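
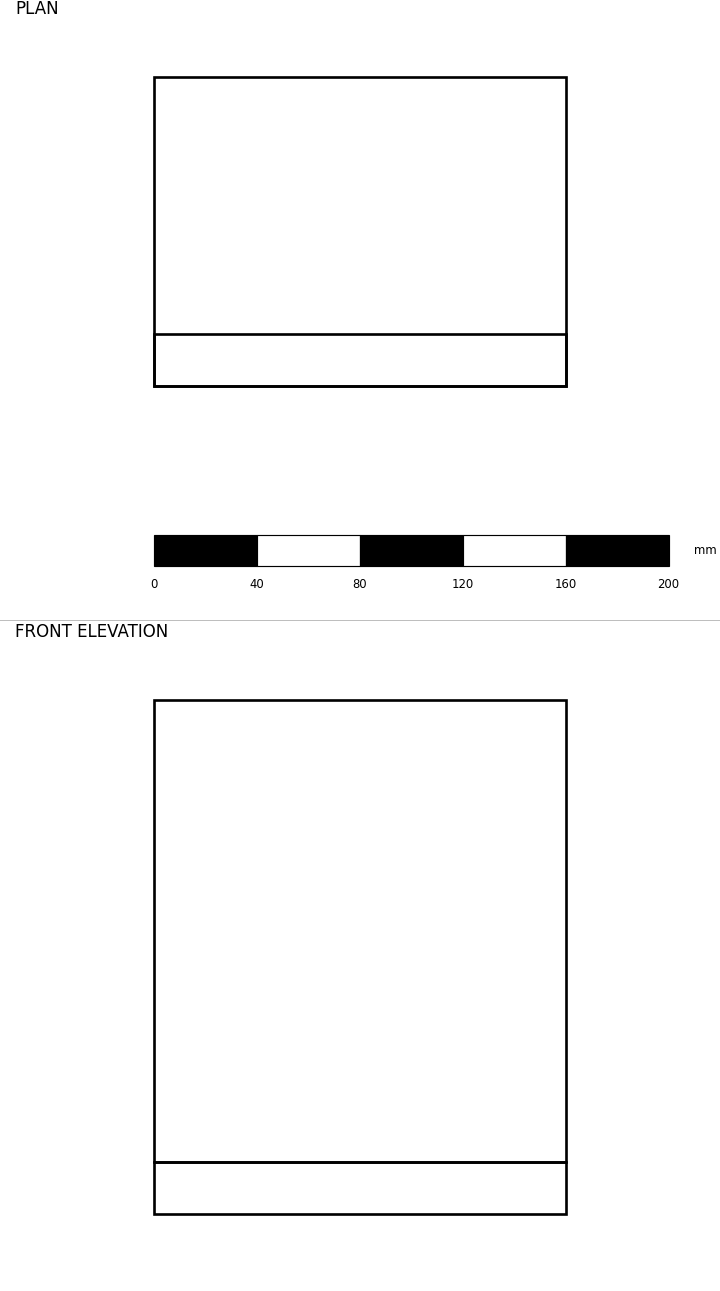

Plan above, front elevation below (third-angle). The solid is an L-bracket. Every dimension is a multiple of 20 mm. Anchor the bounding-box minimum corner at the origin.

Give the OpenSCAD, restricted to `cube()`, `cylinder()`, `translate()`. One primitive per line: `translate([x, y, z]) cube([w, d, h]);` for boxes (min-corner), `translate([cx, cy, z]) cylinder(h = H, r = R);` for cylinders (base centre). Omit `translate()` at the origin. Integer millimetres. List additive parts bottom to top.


cube([160, 120, 20]);
translate([0, 0, 20]) cube([160, 20, 180]);


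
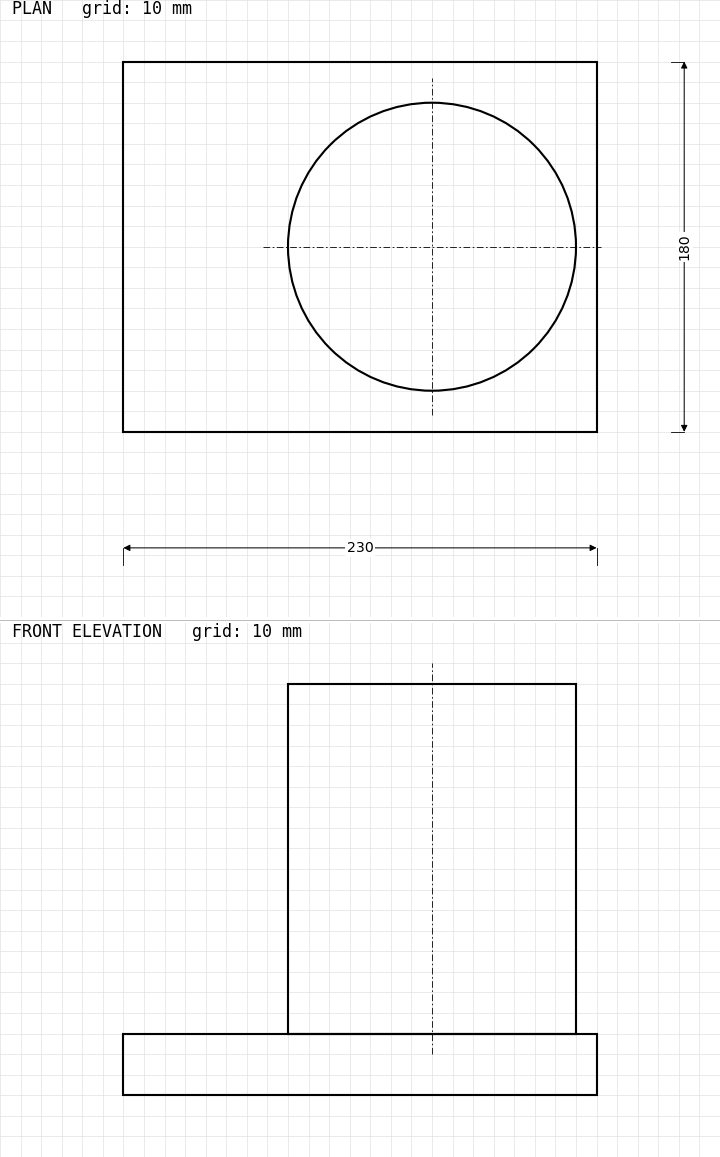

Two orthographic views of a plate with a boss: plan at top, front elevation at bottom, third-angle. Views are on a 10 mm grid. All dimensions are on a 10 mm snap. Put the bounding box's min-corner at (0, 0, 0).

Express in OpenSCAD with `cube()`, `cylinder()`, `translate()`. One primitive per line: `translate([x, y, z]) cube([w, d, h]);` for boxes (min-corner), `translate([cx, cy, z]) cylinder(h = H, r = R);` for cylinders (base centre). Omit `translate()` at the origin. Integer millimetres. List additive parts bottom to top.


cube([230, 180, 30]);
translate([150, 90, 30]) cylinder(h = 170, r = 70);


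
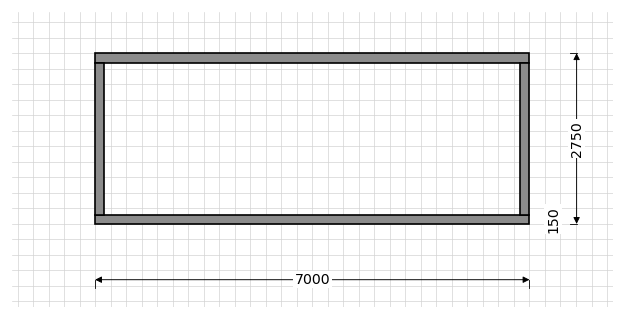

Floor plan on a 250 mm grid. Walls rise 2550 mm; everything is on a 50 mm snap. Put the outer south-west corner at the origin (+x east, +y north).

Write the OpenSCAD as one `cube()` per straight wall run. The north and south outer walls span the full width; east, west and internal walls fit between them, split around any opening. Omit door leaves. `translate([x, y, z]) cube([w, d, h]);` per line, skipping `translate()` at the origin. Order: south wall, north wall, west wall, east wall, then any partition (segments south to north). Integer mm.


cube([7000, 150, 2550]);
translate([0, 2600, 0]) cube([7000, 150, 2550]);
translate([0, 150, 0]) cube([150, 2450, 2550]);
translate([6850, 150, 0]) cube([150, 2450, 2550]);


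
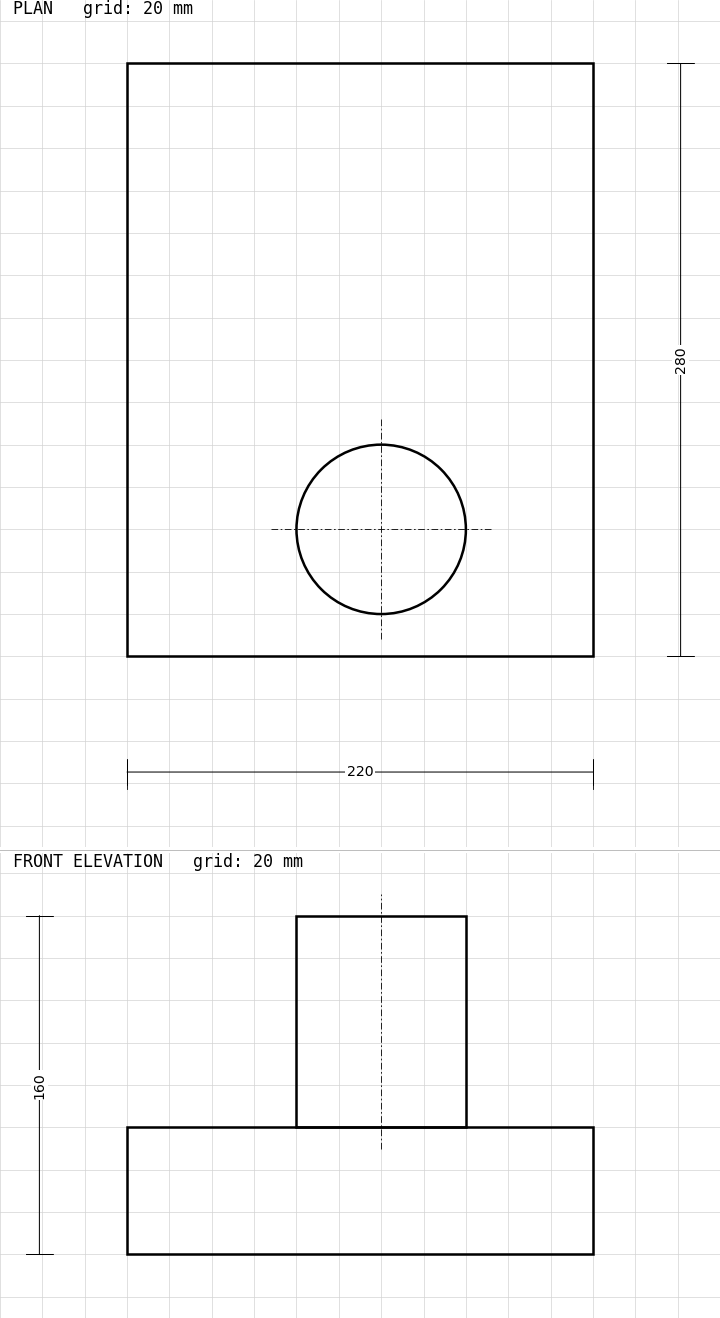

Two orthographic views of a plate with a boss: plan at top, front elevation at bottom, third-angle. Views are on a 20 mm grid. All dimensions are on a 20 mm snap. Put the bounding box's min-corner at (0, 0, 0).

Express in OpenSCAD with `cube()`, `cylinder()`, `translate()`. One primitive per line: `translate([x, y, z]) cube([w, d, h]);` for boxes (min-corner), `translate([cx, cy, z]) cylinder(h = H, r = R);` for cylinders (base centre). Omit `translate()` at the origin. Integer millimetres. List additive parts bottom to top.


cube([220, 280, 60]);
translate([120, 60, 60]) cylinder(h = 100, r = 40);


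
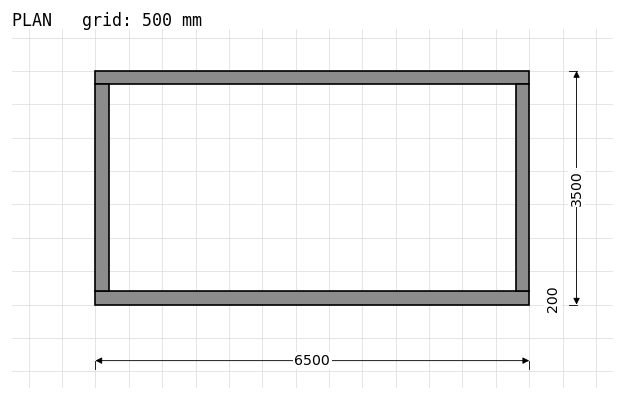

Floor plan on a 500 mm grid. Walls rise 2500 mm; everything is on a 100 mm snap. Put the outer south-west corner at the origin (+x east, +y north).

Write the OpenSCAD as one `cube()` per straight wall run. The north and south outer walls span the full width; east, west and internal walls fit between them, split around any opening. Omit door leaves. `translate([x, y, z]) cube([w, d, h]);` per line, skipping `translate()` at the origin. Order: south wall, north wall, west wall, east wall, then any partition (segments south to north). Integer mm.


cube([6500, 200, 2500]);
translate([0, 3300, 0]) cube([6500, 200, 2500]);
translate([0, 200, 0]) cube([200, 3100, 2500]);
translate([6300, 200, 0]) cube([200, 3100, 2500]);


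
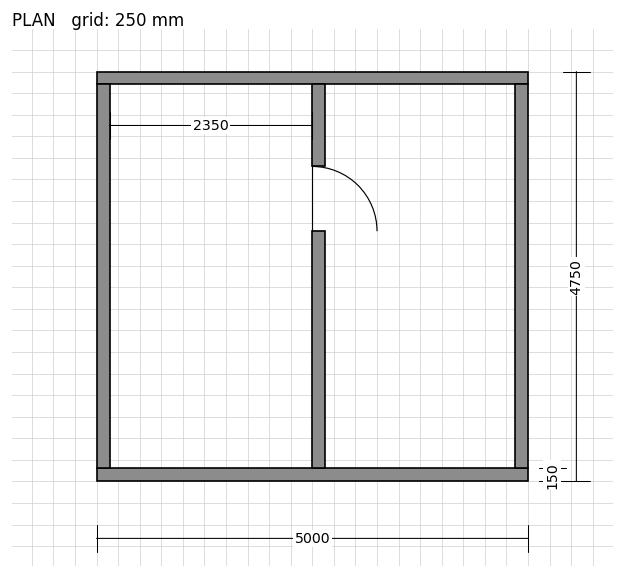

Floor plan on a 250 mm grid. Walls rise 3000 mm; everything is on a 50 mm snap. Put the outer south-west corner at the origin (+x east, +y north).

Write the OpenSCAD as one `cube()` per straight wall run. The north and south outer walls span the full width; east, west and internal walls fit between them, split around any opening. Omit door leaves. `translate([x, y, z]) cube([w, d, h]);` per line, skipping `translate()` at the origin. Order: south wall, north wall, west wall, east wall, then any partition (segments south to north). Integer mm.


cube([5000, 150, 3000]);
translate([0, 4600, 0]) cube([5000, 150, 3000]);
translate([0, 150, 0]) cube([150, 4450, 3000]);
translate([4850, 150, 0]) cube([150, 4450, 3000]);
translate([2500, 150, 0]) cube([150, 2750, 3000]);
translate([2500, 3650, 0]) cube([150, 950, 3000]);


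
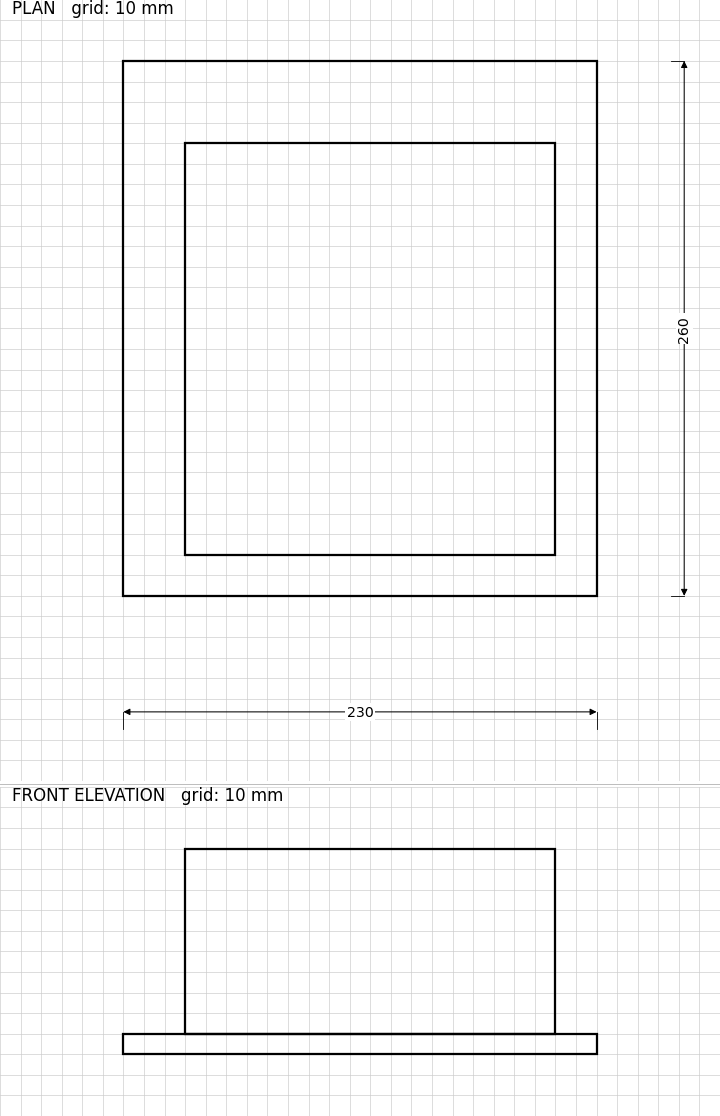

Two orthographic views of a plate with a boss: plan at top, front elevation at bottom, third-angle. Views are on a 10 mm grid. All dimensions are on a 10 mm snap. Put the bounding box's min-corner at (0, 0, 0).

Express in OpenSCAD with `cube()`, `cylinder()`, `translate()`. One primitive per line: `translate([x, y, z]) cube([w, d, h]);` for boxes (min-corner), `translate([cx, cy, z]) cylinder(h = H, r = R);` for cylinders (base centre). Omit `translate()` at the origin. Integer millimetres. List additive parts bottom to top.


cube([230, 260, 10]);
translate([30, 20, 10]) cube([180, 200, 90]);


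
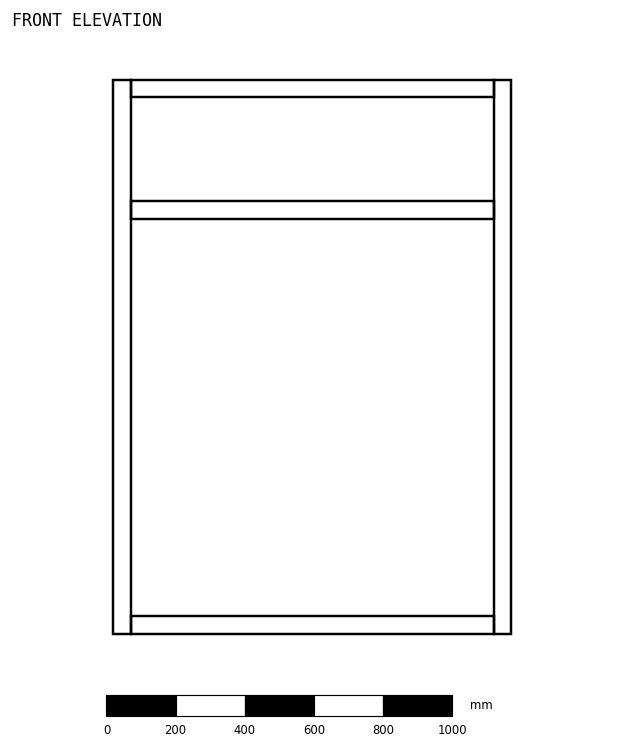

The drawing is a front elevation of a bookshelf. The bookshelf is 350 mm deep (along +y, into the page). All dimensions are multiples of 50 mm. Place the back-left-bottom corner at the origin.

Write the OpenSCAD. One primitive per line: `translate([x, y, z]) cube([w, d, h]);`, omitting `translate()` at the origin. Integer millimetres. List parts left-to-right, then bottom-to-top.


cube([50, 350, 1600]);
translate([50, 0, 0]) cube([1050, 350, 50]);
translate([50, 0, 1200]) cube([1050, 350, 50]);
translate([50, 0, 1550]) cube([1050, 350, 50]);
translate([1100, 0, 0]) cube([50, 350, 1600]);


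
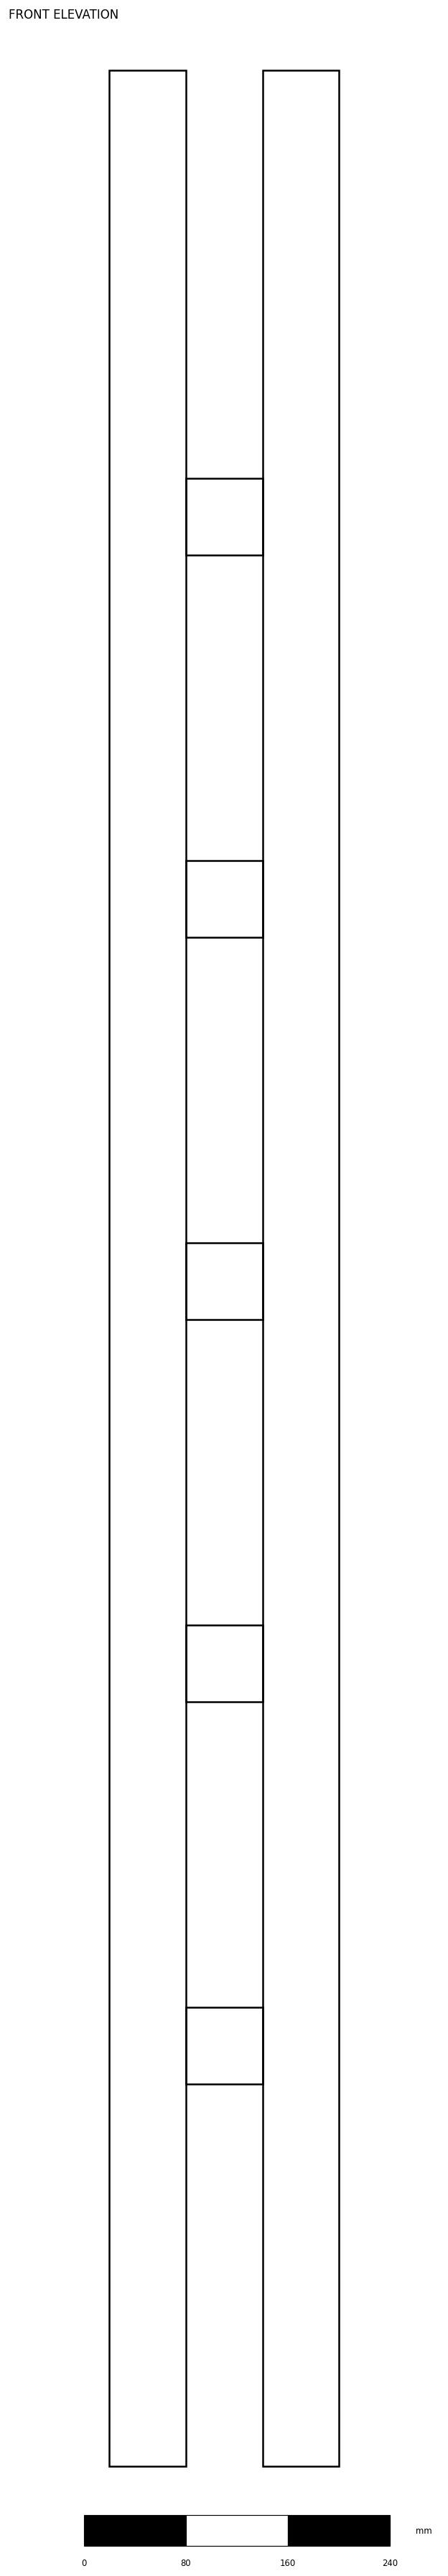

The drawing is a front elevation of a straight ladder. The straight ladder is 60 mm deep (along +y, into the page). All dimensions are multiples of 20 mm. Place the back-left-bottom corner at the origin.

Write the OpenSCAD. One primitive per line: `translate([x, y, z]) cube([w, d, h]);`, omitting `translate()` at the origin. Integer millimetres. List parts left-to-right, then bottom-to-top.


cube([60, 60, 1880]);
translate([60, 0, 300]) cube([60, 60, 60]);
translate([60, 0, 600]) cube([60, 60, 60]);
translate([60, 0, 900]) cube([60, 60, 60]);
translate([60, 0, 1200]) cube([60, 60, 60]);
translate([60, 0, 1500]) cube([60, 60, 60]);
translate([120, 0, 0]) cube([60, 60, 1880]);


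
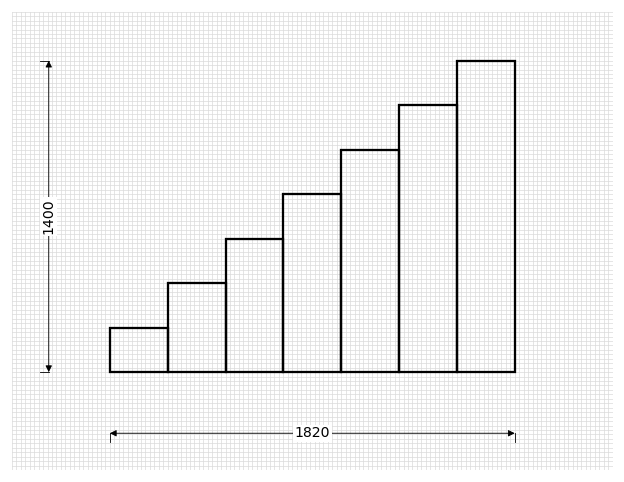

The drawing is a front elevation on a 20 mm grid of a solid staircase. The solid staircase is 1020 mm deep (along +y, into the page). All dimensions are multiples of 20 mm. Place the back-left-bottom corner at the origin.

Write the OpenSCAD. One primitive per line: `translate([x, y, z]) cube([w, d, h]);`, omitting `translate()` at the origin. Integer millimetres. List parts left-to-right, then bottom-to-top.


cube([260, 1020, 200]);
translate([260, 0, 0]) cube([260, 1020, 400]);
translate([520, 0, 0]) cube([260, 1020, 600]);
translate([780, 0, 0]) cube([260, 1020, 800]);
translate([1040, 0, 0]) cube([260, 1020, 1000]);
translate([1300, 0, 0]) cube([260, 1020, 1200]);
translate([1560, 0, 0]) cube([260, 1020, 1400]);


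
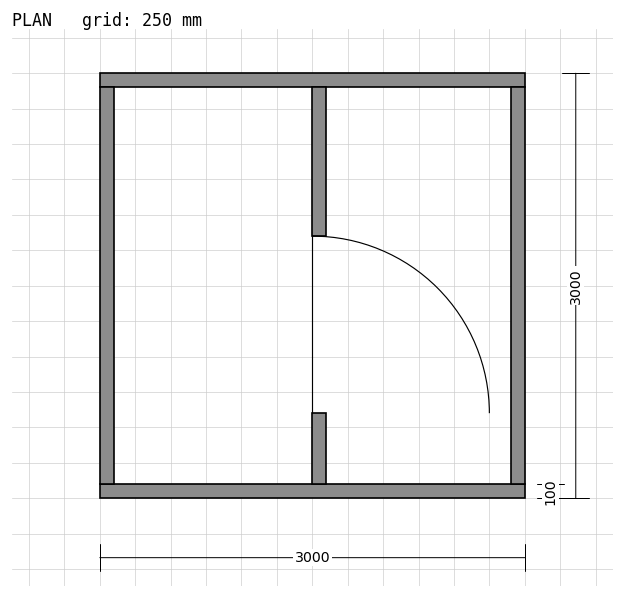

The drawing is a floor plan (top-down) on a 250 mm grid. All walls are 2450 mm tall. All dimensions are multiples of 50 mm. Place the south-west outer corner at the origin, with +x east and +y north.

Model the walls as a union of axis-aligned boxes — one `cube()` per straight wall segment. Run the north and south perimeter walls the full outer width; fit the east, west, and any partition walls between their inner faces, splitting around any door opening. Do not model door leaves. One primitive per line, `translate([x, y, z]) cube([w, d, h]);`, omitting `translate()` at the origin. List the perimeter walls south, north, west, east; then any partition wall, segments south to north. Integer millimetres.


cube([3000, 100, 2450]);
translate([0, 2900, 0]) cube([3000, 100, 2450]);
translate([0, 100, 0]) cube([100, 2800, 2450]);
translate([2900, 100, 0]) cube([100, 2800, 2450]);
translate([1500, 100, 0]) cube([100, 500, 2450]);
translate([1500, 1850, 0]) cube([100, 1050, 2450]);


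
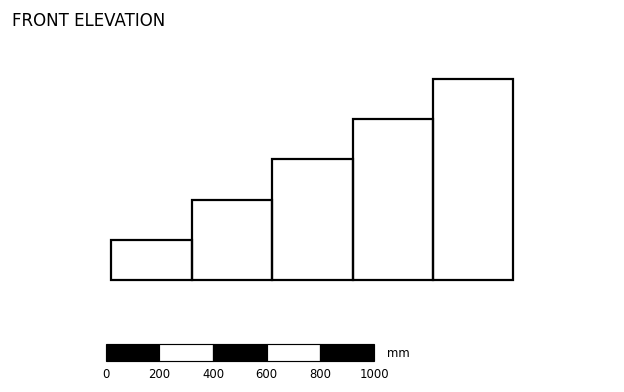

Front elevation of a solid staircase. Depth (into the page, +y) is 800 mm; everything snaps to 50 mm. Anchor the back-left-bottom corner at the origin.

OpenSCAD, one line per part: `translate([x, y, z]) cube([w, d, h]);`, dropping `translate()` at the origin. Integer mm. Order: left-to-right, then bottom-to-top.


cube([300, 800, 150]);
translate([300, 0, 0]) cube([300, 800, 300]);
translate([600, 0, 0]) cube([300, 800, 450]);
translate([900, 0, 0]) cube([300, 800, 600]);
translate([1200, 0, 0]) cube([300, 800, 750]);


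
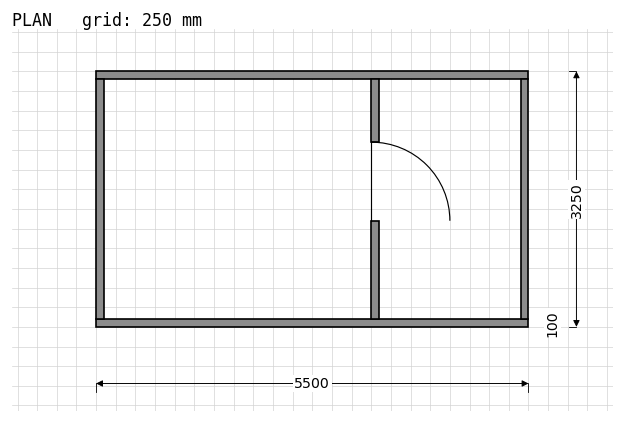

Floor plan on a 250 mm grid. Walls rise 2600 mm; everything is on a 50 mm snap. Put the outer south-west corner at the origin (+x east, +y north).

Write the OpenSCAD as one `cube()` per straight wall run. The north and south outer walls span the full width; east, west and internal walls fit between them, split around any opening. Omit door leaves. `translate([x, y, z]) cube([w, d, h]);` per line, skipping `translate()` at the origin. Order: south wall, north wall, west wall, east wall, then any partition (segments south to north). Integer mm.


cube([5500, 100, 2600]);
translate([0, 3150, 0]) cube([5500, 100, 2600]);
translate([0, 100, 0]) cube([100, 3050, 2600]);
translate([5400, 100, 0]) cube([100, 3050, 2600]);
translate([3500, 100, 0]) cube([100, 1250, 2600]);
translate([3500, 2350, 0]) cube([100, 800, 2600]);


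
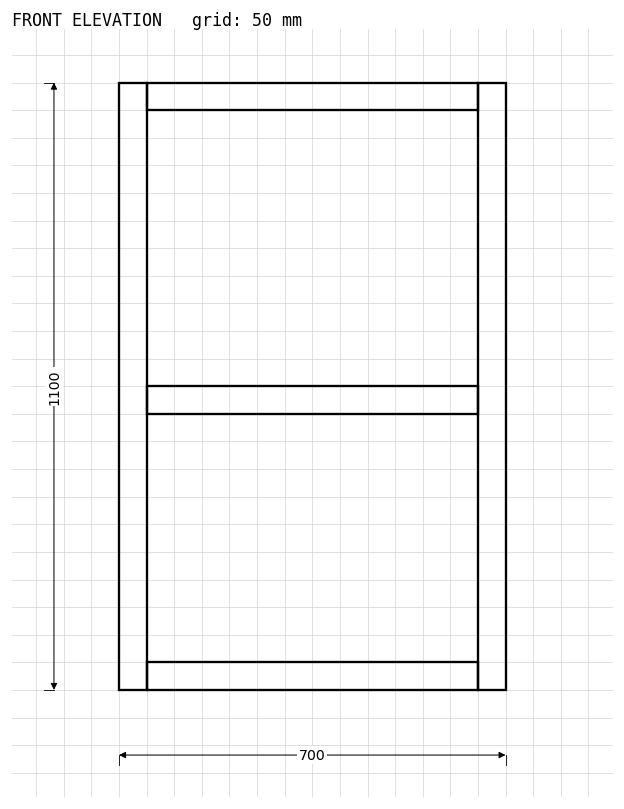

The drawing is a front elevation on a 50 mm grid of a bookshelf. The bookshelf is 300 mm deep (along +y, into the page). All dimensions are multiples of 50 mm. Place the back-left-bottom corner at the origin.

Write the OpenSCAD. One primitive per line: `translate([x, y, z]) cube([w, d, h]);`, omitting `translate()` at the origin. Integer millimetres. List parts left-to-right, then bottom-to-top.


cube([50, 300, 1100]);
translate([50, 0, 0]) cube([600, 300, 50]);
translate([50, 0, 500]) cube([600, 300, 50]);
translate([50, 0, 1050]) cube([600, 300, 50]);
translate([650, 0, 0]) cube([50, 300, 1100]);


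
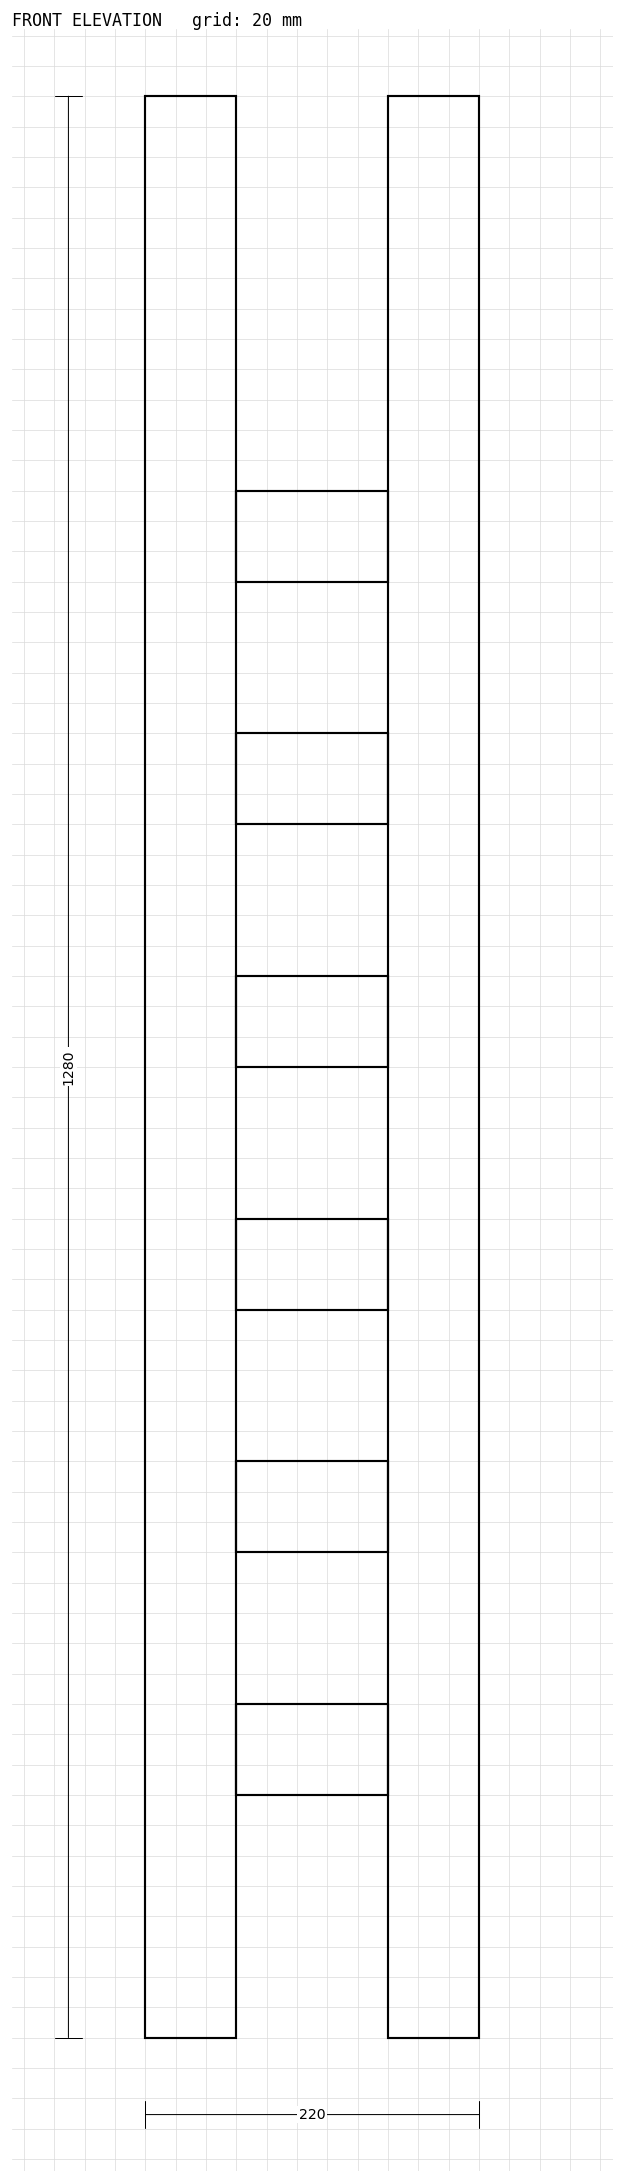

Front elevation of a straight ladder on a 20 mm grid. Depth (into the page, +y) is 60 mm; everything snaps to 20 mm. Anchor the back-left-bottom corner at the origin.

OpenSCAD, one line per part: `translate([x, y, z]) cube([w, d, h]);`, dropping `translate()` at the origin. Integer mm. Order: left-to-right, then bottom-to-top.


cube([60, 60, 1280]);
translate([60, 0, 160]) cube([100, 60, 60]);
translate([60, 0, 320]) cube([100, 60, 60]);
translate([60, 0, 480]) cube([100, 60, 60]);
translate([60, 0, 640]) cube([100, 60, 60]);
translate([60, 0, 800]) cube([100, 60, 60]);
translate([60, 0, 960]) cube([100, 60, 60]);
translate([160, 0, 0]) cube([60, 60, 1280]);


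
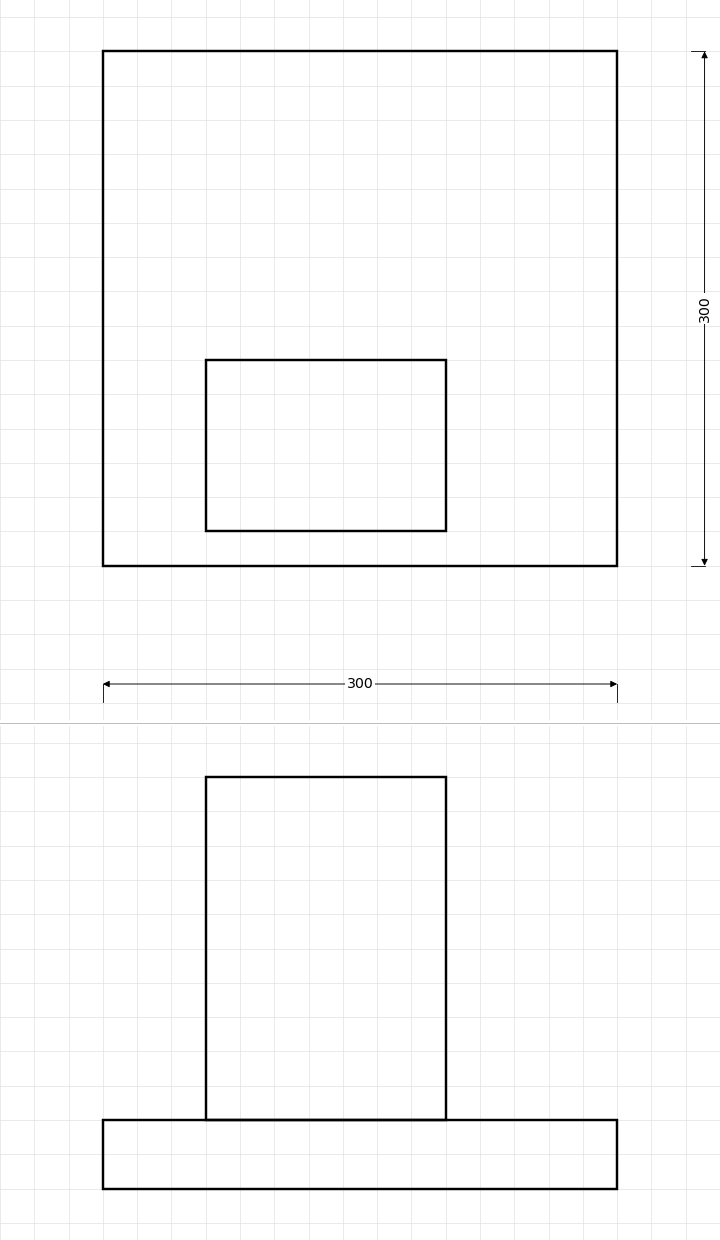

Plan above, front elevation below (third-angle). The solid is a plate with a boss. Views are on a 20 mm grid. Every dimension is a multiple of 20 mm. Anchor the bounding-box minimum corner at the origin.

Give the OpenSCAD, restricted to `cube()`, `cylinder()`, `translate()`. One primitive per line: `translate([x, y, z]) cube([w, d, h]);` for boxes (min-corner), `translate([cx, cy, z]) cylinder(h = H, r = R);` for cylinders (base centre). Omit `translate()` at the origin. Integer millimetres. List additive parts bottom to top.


cube([300, 300, 40]);
translate([60, 20, 40]) cube([140, 100, 200]);


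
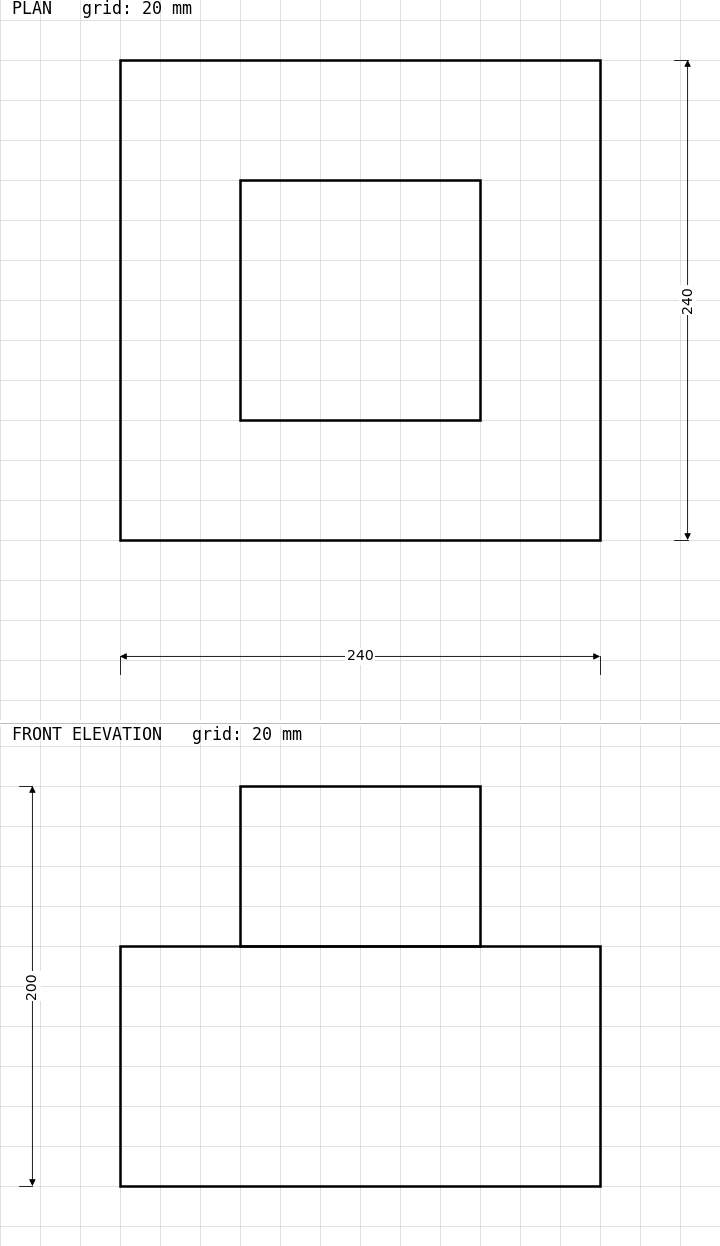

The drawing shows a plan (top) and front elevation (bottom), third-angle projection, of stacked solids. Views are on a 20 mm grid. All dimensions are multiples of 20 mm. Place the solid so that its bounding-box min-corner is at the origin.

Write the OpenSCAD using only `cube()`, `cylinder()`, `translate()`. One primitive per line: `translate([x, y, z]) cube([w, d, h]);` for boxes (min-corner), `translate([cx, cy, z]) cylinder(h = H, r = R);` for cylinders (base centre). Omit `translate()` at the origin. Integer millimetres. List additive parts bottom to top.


cube([240, 240, 120]);
translate([60, 60, 120]) cube([120, 120, 80]);


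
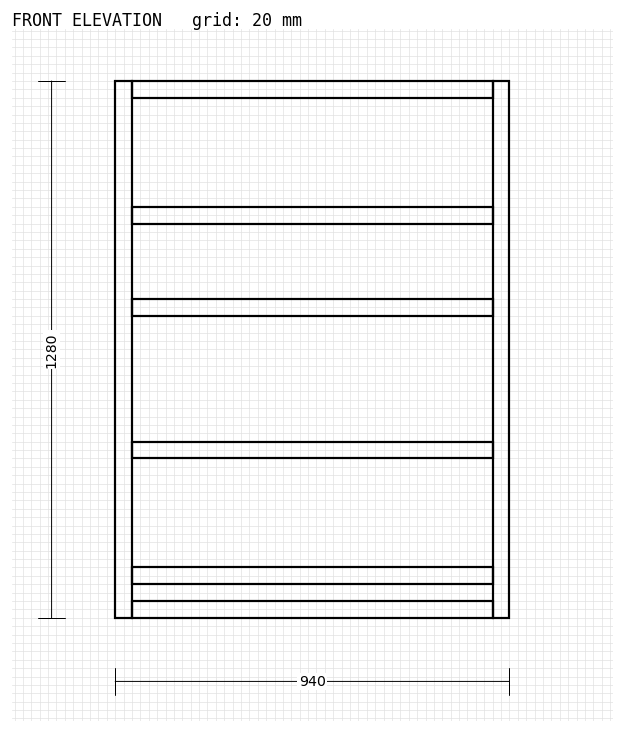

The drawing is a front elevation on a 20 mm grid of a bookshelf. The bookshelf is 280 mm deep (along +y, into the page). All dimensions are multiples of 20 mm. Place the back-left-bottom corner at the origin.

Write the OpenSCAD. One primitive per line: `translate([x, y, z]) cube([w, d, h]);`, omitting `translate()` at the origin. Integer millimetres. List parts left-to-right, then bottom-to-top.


cube([40, 280, 1280]);
translate([40, 0, 0]) cube([860, 280, 40]);
translate([40, 0, 80]) cube([860, 280, 40]);
translate([40, 0, 380]) cube([860, 280, 40]);
translate([40, 0, 720]) cube([860, 280, 40]);
translate([40, 0, 940]) cube([860, 280, 40]);
translate([40, 0, 1240]) cube([860, 280, 40]);
translate([900, 0, 0]) cube([40, 280, 1280]);


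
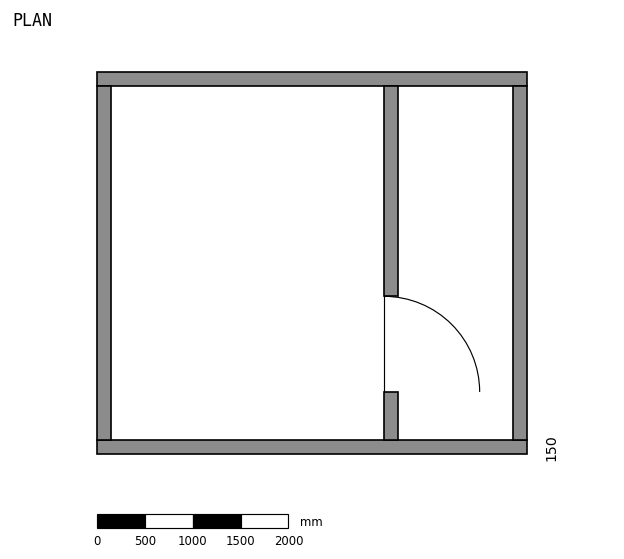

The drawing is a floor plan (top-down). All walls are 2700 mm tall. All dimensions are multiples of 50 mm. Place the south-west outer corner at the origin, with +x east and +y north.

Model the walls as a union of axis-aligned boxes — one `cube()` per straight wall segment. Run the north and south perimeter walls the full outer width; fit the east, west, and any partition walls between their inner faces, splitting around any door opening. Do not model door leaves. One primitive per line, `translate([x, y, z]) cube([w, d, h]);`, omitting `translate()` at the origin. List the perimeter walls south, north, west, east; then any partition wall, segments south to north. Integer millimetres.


cube([4500, 150, 2700]);
translate([0, 3850, 0]) cube([4500, 150, 2700]);
translate([0, 150, 0]) cube([150, 3700, 2700]);
translate([4350, 150, 0]) cube([150, 3700, 2700]);
translate([3000, 150, 0]) cube([150, 500, 2700]);
translate([3000, 1650, 0]) cube([150, 2200, 2700]);


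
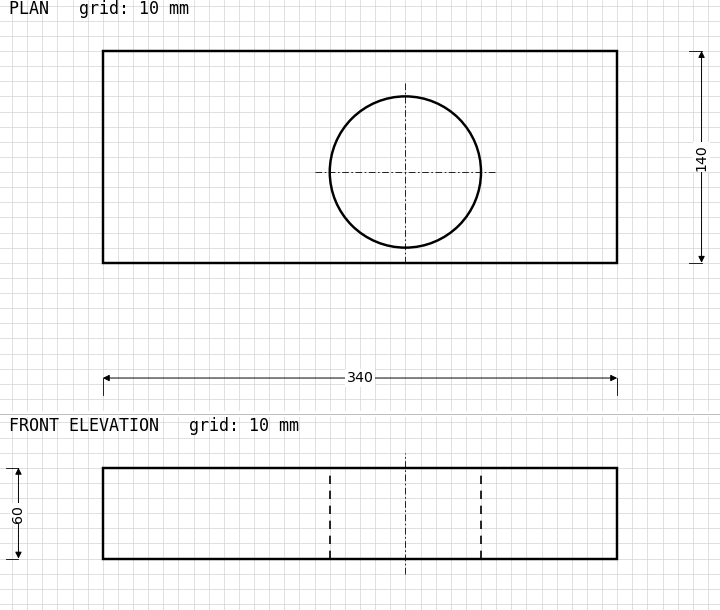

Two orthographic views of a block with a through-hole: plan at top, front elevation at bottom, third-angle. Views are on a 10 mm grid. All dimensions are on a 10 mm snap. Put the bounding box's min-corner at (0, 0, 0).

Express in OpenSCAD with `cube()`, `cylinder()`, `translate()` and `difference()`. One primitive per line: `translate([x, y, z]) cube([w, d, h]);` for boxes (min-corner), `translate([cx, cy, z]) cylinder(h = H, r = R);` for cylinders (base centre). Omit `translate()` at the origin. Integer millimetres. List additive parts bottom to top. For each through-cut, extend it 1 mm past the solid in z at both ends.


difference() {
  cube([340, 140, 60]);
  translate([200, 60, -1]) cylinder(h = 62, r = 50);
}


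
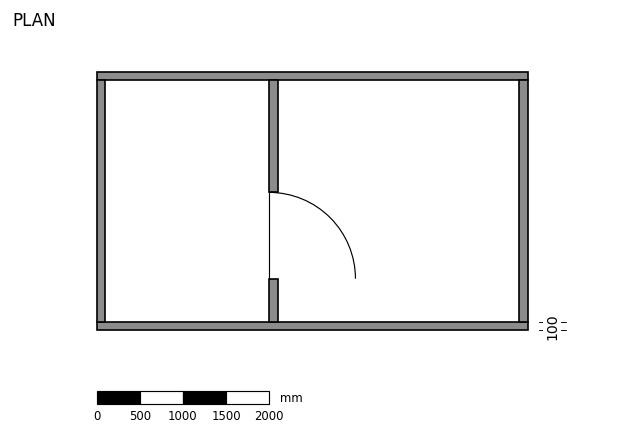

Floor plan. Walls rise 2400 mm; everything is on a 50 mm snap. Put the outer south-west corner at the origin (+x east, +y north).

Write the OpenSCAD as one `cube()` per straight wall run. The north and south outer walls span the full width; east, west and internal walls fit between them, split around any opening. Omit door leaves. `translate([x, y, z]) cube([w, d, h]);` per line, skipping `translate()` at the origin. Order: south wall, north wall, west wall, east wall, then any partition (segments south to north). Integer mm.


cube([5000, 100, 2400]);
translate([0, 2900, 0]) cube([5000, 100, 2400]);
translate([0, 100, 0]) cube([100, 2800, 2400]);
translate([4900, 100, 0]) cube([100, 2800, 2400]);
translate([2000, 100, 0]) cube([100, 500, 2400]);
translate([2000, 1600, 0]) cube([100, 1300, 2400]);


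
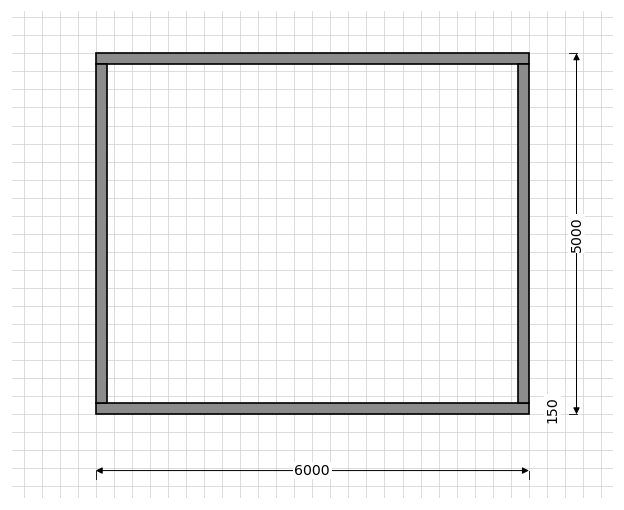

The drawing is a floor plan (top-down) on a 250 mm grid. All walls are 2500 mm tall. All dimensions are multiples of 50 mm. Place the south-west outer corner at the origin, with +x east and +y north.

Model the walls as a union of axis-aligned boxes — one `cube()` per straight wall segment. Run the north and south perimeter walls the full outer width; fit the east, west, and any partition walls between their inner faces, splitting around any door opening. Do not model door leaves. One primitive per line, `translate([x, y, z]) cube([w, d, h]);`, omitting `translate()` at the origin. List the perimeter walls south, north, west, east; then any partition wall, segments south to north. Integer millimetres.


cube([6000, 150, 2500]);
translate([0, 4850, 0]) cube([6000, 150, 2500]);
translate([0, 150, 0]) cube([150, 4700, 2500]);
translate([5850, 150, 0]) cube([150, 4700, 2500]);


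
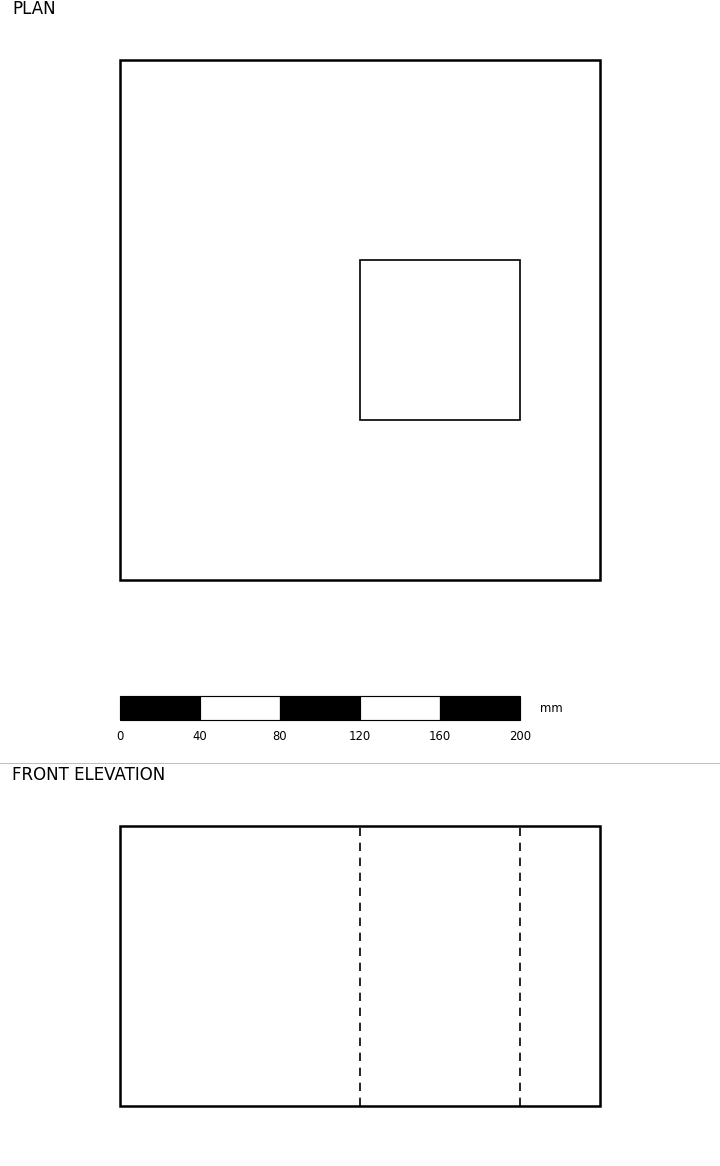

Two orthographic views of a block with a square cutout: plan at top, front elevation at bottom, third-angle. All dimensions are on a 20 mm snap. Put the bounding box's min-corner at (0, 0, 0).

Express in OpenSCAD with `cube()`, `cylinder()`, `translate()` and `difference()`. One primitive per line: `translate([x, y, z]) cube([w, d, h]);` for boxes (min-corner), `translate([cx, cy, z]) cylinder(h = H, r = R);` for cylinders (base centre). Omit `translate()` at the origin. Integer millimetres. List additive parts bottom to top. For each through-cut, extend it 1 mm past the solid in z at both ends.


difference() {
  cube([240, 260, 140]);
  translate([120, 80, -1]) cube([80, 80, 142]);
}


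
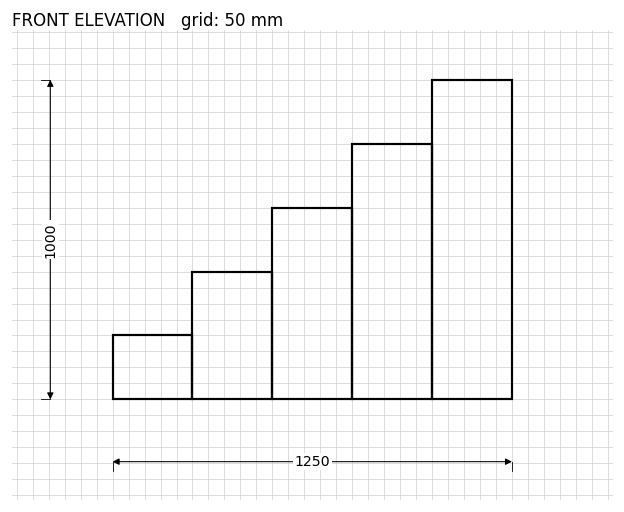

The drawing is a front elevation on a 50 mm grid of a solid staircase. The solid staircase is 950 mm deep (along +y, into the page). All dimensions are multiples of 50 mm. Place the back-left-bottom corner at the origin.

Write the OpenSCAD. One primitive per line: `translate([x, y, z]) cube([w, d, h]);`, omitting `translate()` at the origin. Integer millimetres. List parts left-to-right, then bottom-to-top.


cube([250, 950, 200]);
translate([250, 0, 0]) cube([250, 950, 400]);
translate([500, 0, 0]) cube([250, 950, 600]);
translate([750, 0, 0]) cube([250, 950, 800]);
translate([1000, 0, 0]) cube([250, 950, 1000]);


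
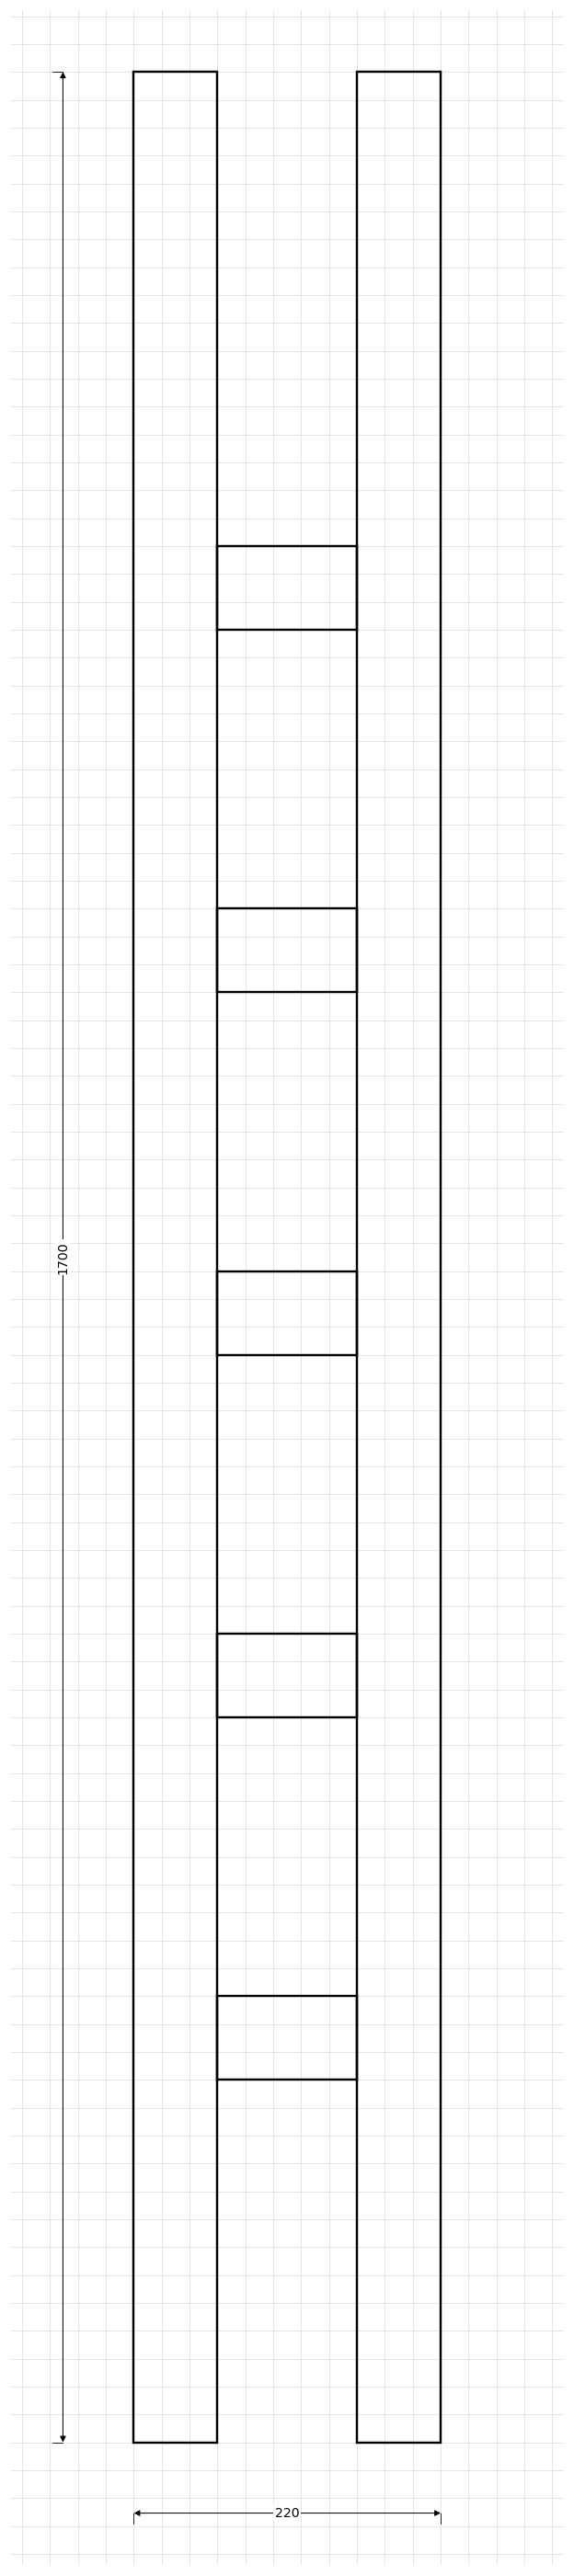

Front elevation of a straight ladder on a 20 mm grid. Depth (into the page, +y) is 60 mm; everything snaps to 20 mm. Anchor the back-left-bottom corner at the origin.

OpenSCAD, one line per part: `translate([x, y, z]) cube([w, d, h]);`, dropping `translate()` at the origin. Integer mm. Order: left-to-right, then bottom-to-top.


cube([60, 60, 1700]);
translate([60, 0, 260]) cube([100, 60, 60]);
translate([60, 0, 520]) cube([100, 60, 60]);
translate([60, 0, 780]) cube([100, 60, 60]);
translate([60, 0, 1040]) cube([100, 60, 60]);
translate([60, 0, 1300]) cube([100, 60, 60]);
translate([160, 0, 0]) cube([60, 60, 1700]);


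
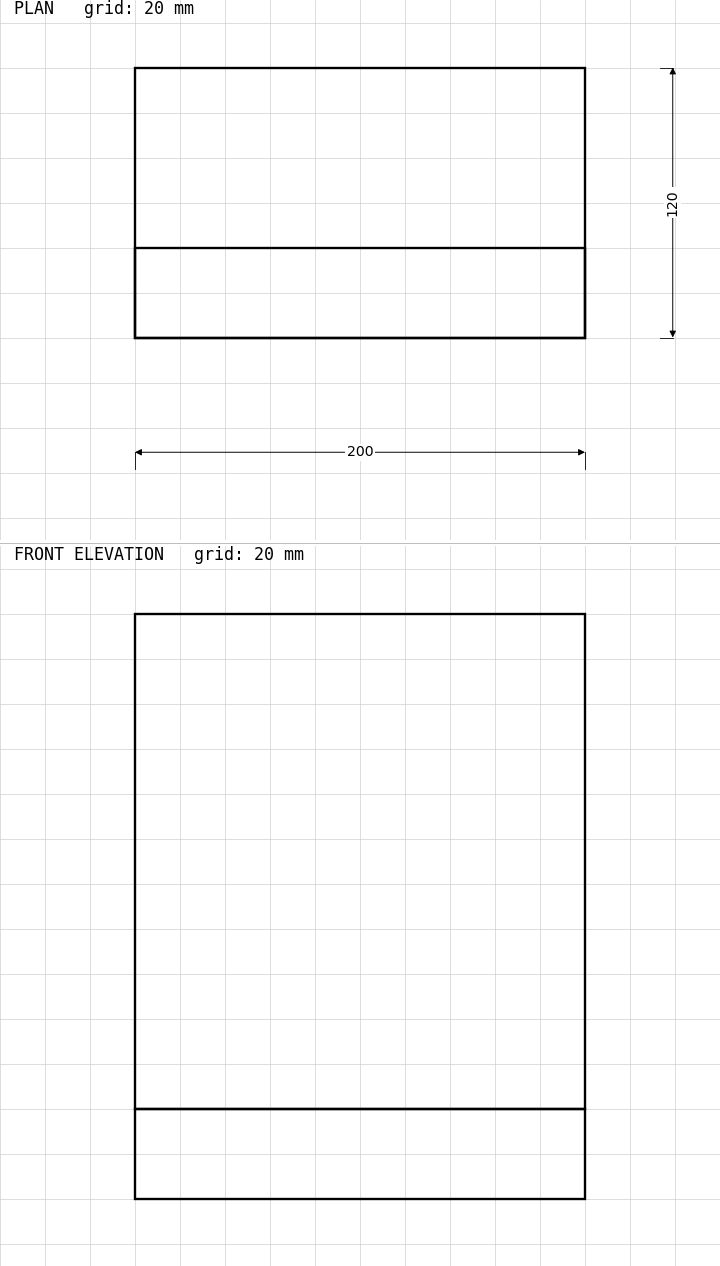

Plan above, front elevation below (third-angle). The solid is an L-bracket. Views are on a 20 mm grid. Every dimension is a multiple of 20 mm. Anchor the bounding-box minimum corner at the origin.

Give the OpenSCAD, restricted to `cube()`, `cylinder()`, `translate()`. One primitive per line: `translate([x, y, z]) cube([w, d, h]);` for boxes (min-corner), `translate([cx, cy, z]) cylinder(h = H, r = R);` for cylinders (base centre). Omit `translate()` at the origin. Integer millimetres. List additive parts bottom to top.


cube([200, 120, 40]);
translate([0, 0, 40]) cube([200, 40, 220]);


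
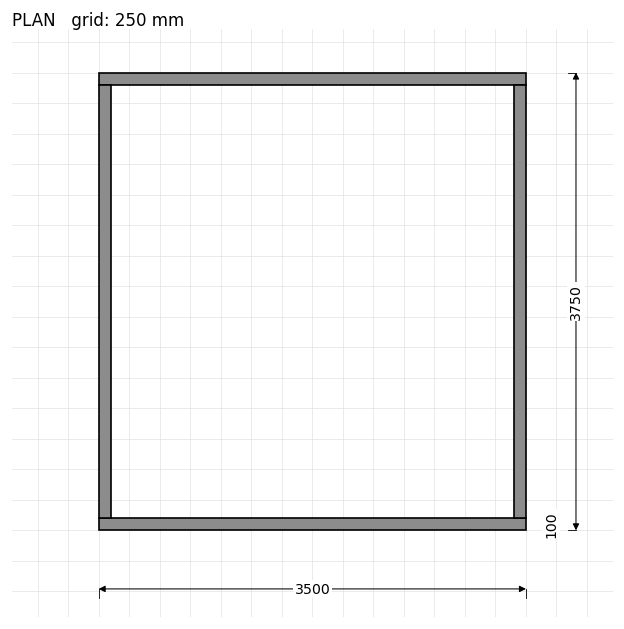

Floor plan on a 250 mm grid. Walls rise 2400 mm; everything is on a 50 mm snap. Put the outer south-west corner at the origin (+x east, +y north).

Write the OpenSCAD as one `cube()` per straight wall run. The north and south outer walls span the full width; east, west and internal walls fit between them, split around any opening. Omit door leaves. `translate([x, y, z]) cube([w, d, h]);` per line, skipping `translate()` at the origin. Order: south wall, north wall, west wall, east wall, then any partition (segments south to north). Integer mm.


cube([3500, 100, 2400]);
translate([0, 3650, 0]) cube([3500, 100, 2400]);
translate([0, 100, 0]) cube([100, 3550, 2400]);
translate([3400, 100, 0]) cube([100, 3550, 2400]);


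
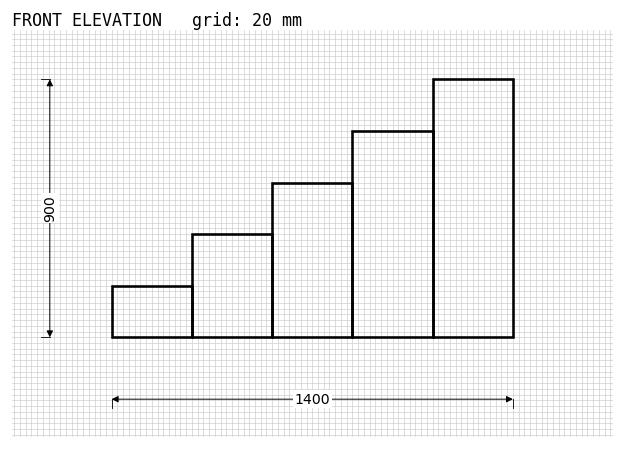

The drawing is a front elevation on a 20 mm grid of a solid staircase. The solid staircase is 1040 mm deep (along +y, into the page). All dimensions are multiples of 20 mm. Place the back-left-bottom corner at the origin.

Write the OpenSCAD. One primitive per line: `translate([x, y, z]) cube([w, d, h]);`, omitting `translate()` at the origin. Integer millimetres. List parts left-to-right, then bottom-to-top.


cube([280, 1040, 180]);
translate([280, 0, 0]) cube([280, 1040, 360]);
translate([560, 0, 0]) cube([280, 1040, 540]);
translate([840, 0, 0]) cube([280, 1040, 720]);
translate([1120, 0, 0]) cube([280, 1040, 900]);


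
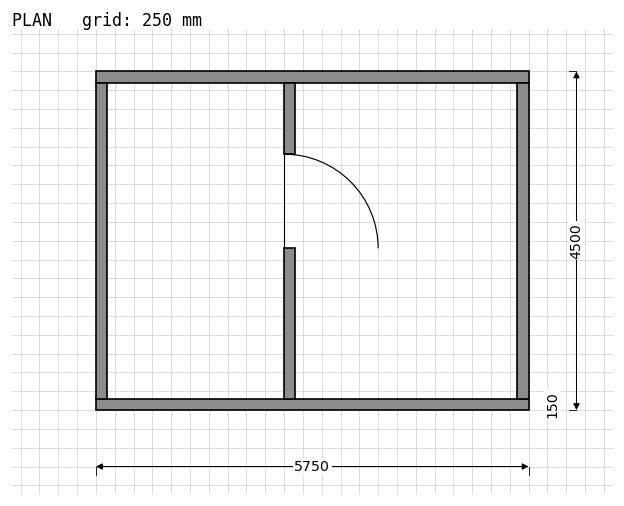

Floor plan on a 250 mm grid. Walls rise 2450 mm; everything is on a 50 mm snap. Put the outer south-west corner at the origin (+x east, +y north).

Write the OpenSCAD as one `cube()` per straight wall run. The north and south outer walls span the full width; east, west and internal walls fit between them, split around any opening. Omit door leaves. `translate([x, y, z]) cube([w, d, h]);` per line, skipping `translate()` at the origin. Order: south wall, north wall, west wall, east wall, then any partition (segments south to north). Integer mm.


cube([5750, 150, 2450]);
translate([0, 4350, 0]) cube([5750, 150, 2450]);
translate([0, 150, 0]) cube([150, 4200, 2450]);
translate([5600, 150, 0]) cube([150, 4200, 2450]);
translate([2500, 150, 0]) cube([150, 2000, 2450]);
translate([2500, 3400, 0]) cube([150, 950, 2450]);


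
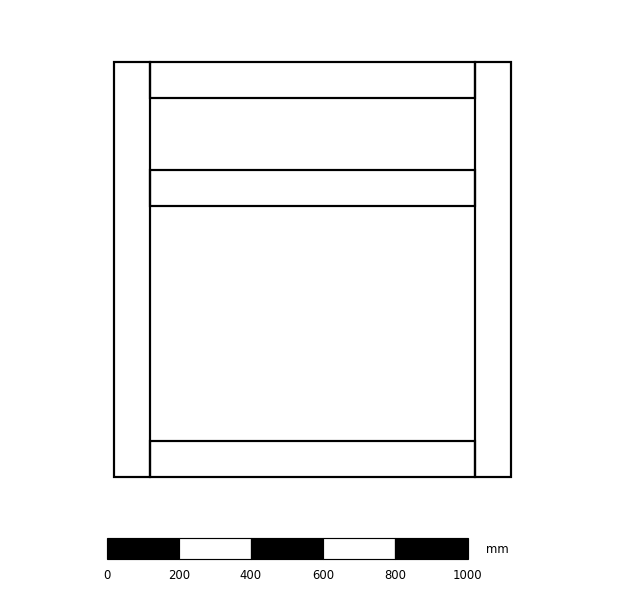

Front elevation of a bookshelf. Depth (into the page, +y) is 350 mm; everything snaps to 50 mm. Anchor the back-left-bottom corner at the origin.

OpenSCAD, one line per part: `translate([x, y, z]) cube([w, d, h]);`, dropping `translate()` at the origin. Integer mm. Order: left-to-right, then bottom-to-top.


cube([100, 350, 1150]);
translate([100, 0, 0]) cube([900, 350, 100]);
translate([100, 0, 750]) cube([900, 350, 100]);
translate([100, 0, 1050]) cube([900, 350, 100]);
translate([1000, 0, 0]) cube([100, 350, 1150]);


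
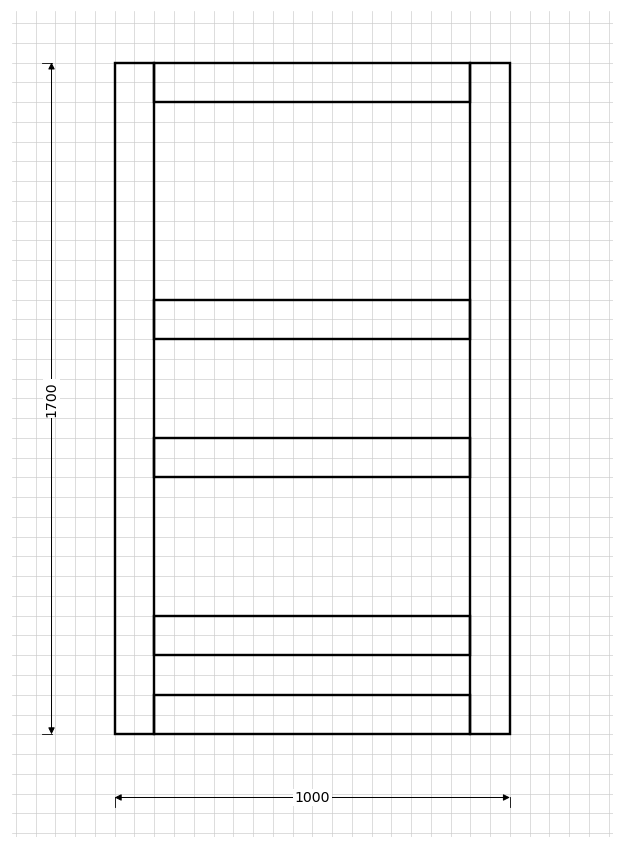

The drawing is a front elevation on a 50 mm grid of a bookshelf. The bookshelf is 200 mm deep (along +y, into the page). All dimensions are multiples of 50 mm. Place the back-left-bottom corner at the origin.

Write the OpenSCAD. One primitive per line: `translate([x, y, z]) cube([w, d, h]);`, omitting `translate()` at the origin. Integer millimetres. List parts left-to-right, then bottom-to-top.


cube([100, 200, 1700]);
translate([100, 0, 0]) cube([800, 200, 100]);
translate([100, 0, 200]) cube([800, 200, 100]);
translate([100, 0, 650]) cube([800, 200, 100]);
translate([100, 0, 1000]) cube([800, 200, 100]);
translate([100, 0, 1600]) cube([800, 200, 100]);
translate([900, 0, 0]) cube([100, 200, 1700]);


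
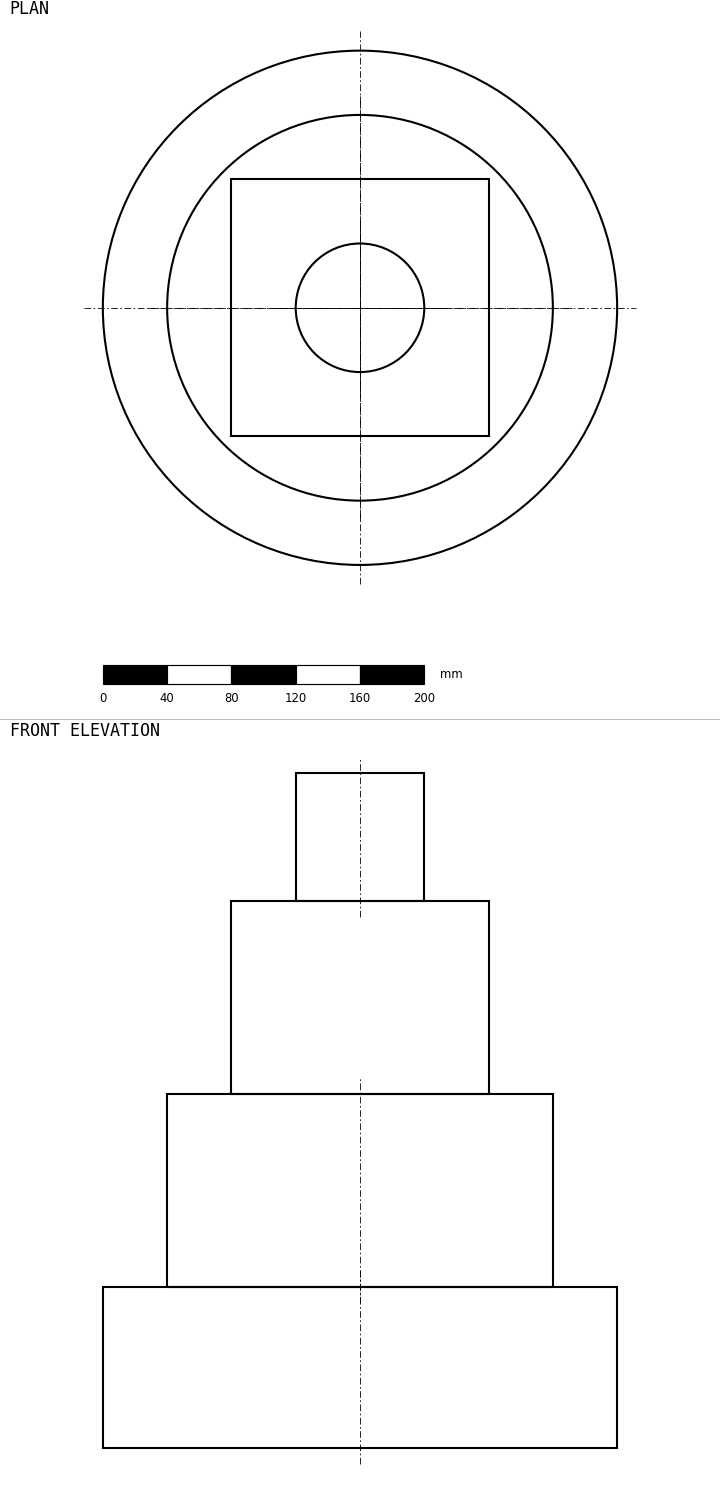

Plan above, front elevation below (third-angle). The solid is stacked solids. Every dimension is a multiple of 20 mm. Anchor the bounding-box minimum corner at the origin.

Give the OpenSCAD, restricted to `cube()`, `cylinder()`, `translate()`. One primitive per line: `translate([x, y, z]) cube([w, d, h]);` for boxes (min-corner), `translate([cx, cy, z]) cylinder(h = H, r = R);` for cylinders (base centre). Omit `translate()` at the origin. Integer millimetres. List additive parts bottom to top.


translate([160, 160, 0]) cylinder(h = 100, r = 160);
translate([160, 160, 100]) cylinder(h = 120, r = 120);
translate([80, 80, 220]) cube([160, 160, 120]);
translate([160, 160, 340]) cylinder(h = 80, r = 40);


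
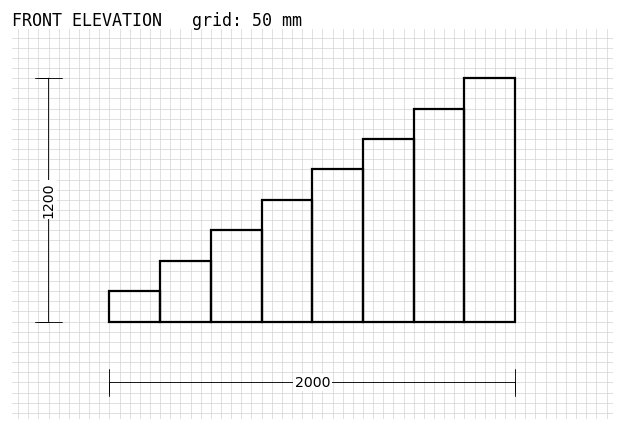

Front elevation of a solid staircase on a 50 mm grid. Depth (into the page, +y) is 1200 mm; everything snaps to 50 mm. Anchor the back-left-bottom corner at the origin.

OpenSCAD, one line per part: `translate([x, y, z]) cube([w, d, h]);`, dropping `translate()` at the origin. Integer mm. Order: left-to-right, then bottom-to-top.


cube([250, 1200, 150]);
translate([250, 0, 0]) cube([250, 1200, 300]);
translate([500, 0, 0]) cube([250, 1200, 450]);
translate([750, 0, 0]) cube([250, 1200, 600]);
translate([1000, 0, 0]) cube([250, 1200, 750]);
translate([1250, 0, 0]) cube([250, 1200, 900]);
translate([1500, 0, 0]) cube([250, 1200, 1050]);
translate([1750, 0, 0]) cube([250, 1200, 1200]);


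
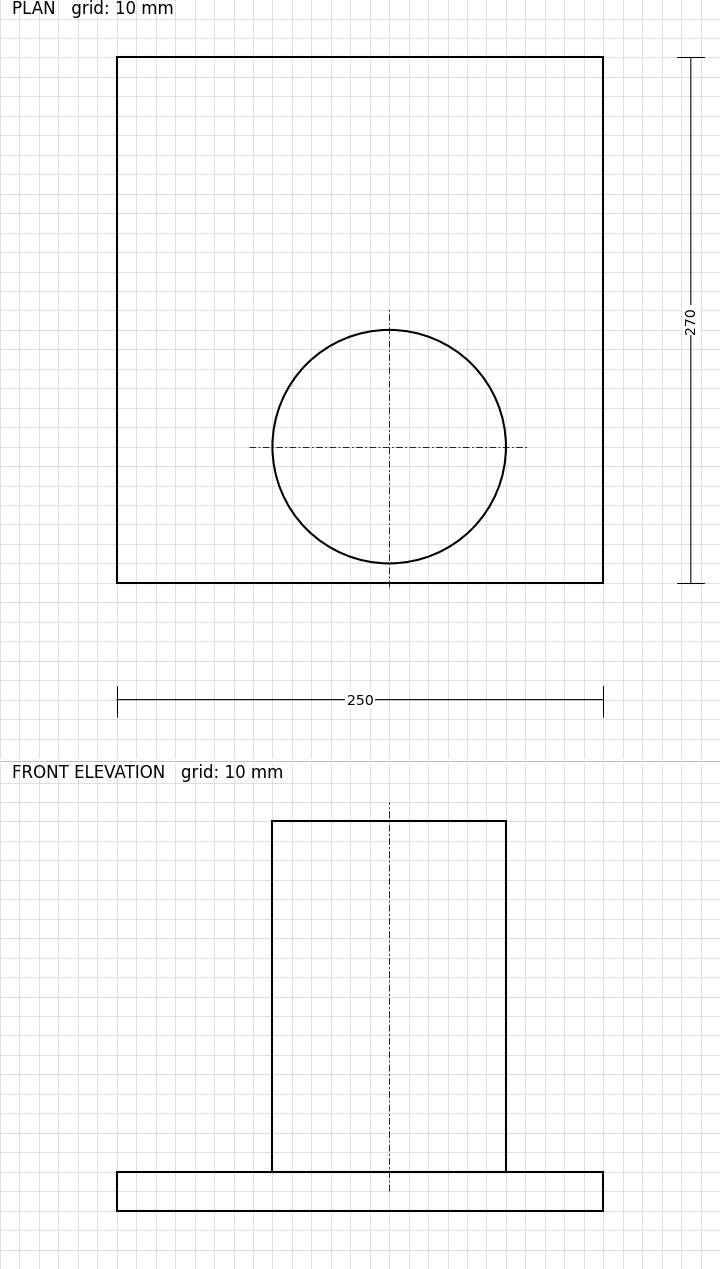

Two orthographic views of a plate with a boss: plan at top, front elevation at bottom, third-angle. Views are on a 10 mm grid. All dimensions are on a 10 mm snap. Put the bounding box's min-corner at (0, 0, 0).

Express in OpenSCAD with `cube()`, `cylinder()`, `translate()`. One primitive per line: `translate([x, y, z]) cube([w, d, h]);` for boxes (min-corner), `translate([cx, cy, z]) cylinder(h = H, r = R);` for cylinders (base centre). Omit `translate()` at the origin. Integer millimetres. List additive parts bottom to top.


cube([250, 270, 20]);
translate([140, 70, 20]) cylinder(h = 180, r = 60);


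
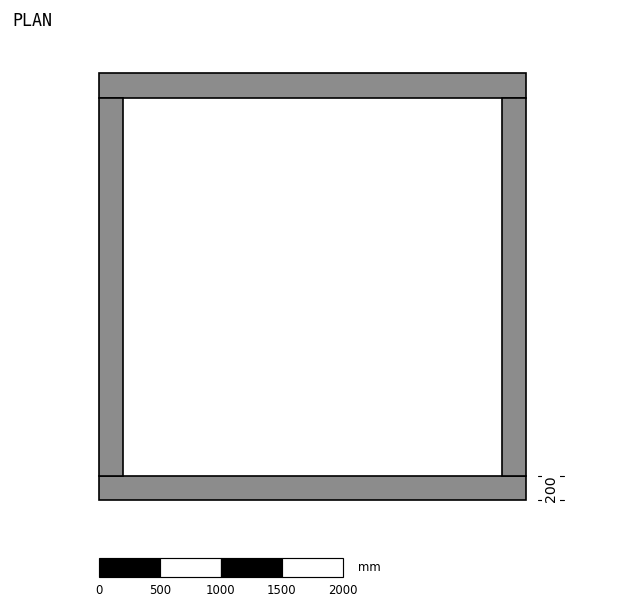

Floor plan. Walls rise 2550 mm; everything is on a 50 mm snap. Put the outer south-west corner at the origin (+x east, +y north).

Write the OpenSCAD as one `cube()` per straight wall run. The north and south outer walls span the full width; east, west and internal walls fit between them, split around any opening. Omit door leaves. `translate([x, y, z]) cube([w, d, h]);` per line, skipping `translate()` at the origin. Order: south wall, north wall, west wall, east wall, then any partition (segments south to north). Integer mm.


cube([3500, 200, 2550]);
translate([0, 3300, 0]) cube([3500, 200, 2550]);
translate([0, 200, 0]) cube([200, 3100, 2550]);
translate([3300, 200, 0]) cube([200, 3100, 2550]);


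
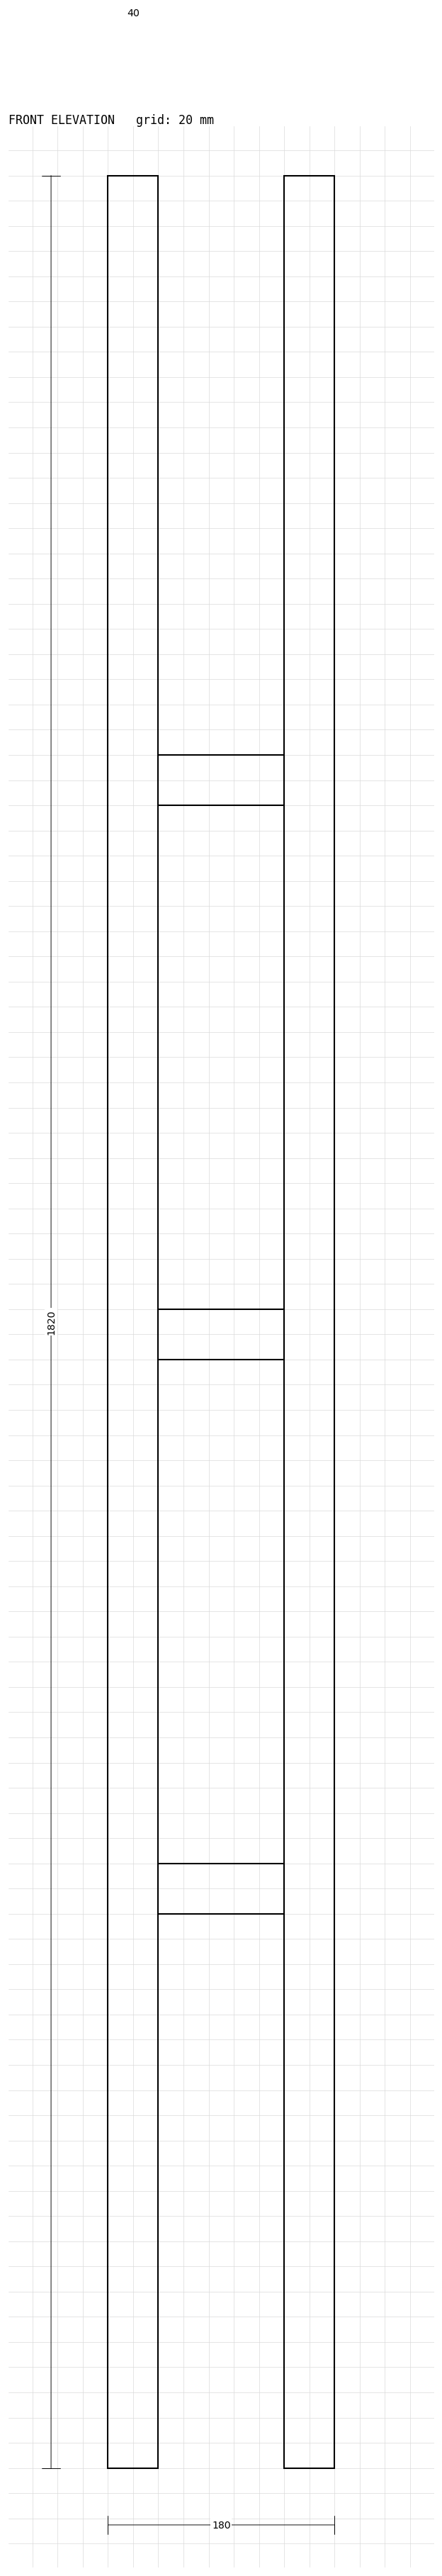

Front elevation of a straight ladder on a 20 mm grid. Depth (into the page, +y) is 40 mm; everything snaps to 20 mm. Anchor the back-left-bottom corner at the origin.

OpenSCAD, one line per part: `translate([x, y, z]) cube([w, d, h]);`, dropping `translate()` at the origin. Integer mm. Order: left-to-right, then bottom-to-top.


cube([40, 40, 1820]);
translate([40, 0, 440]) cube([100, 40, 40]);
translate([40, 0, 880]) cube([100, 40, 40]);
translate([40, 0, 1320]) cube([100, 40, 40]);
translate([140, 0, 0]) cube([40, 40, 1820]);
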